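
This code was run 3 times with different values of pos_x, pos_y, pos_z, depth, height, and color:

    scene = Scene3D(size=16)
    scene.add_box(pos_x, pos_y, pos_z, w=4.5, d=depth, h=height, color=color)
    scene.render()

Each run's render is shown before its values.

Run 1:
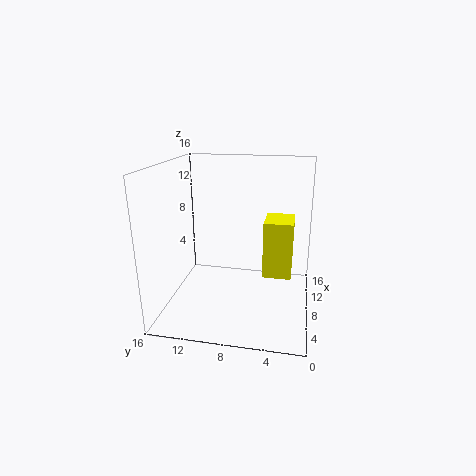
pos_x = 10.5; pos_y = 2; pos_z = 2; depth = 3.5; height = 7; color = 'yellow'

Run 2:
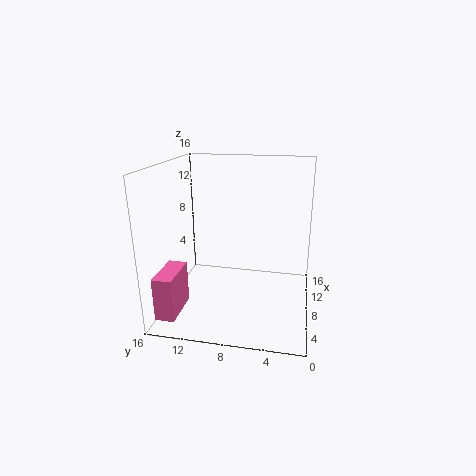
pos_x = 0.5; pos_y = 13; pos_z = 1.5; depth = 2; height = 4.5; color = 'hotpink'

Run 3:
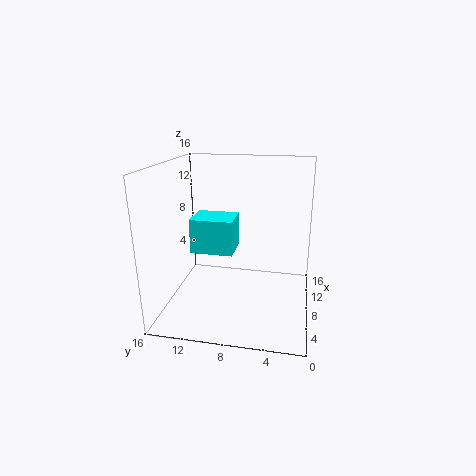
pos_x = 11.5; pos_y = 9.5; pos_z = 4; depth = 5.5; height = 4.5; color = 'cyan'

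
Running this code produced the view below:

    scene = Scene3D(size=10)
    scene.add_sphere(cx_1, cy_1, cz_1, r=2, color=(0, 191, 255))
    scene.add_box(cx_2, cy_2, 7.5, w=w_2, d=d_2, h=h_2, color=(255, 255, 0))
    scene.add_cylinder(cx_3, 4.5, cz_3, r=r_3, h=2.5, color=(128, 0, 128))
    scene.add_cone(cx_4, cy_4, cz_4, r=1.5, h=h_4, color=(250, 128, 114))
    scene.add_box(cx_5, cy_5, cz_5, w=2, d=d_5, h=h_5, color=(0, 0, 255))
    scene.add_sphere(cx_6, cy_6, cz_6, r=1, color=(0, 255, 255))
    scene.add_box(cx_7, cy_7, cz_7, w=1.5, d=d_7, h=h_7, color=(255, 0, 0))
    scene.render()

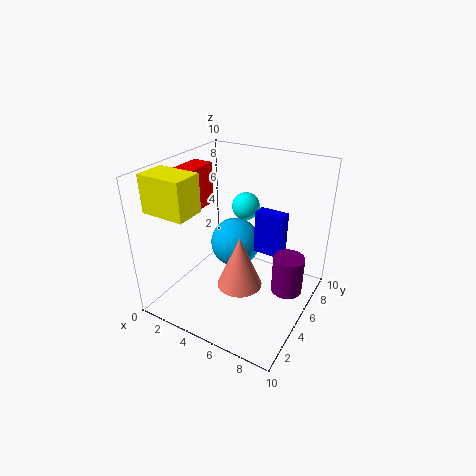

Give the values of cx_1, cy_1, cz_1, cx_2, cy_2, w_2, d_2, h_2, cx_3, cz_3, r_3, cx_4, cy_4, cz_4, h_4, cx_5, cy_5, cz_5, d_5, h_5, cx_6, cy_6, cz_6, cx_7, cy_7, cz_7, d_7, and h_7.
cx_1 = 3
cy_1 = 8
cz_1 = 2.5
cx_2 = 0.5
cy_2 = 1
w_2 = 3
d_2 = 2
h_2 = 2.5
cx_3 = 9
cz_3 = 2.5
r_3 = 1
cx_4 = 6
cy_4 = 3.5
cz_4 = 2.5
h_4 = 3.5
cx_5 = 6
cy_5 = 5.5
cz_5 = 4
d_5 = 1
h_5 = 3
cx_6 = 4.5
cy_6 = 7
cz_6 = 6.5
cx_7 = 0.5
cy_7 = 3.5
cz_7 = 6.5
d_7 = 3
h_7 = 3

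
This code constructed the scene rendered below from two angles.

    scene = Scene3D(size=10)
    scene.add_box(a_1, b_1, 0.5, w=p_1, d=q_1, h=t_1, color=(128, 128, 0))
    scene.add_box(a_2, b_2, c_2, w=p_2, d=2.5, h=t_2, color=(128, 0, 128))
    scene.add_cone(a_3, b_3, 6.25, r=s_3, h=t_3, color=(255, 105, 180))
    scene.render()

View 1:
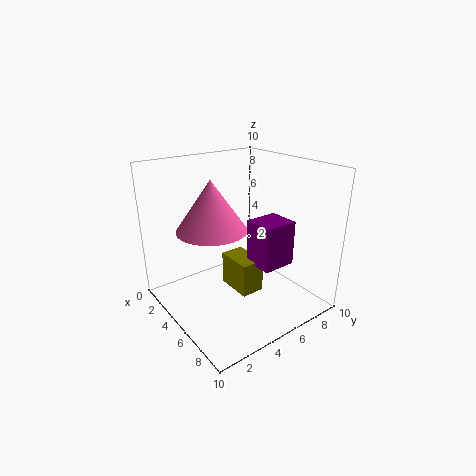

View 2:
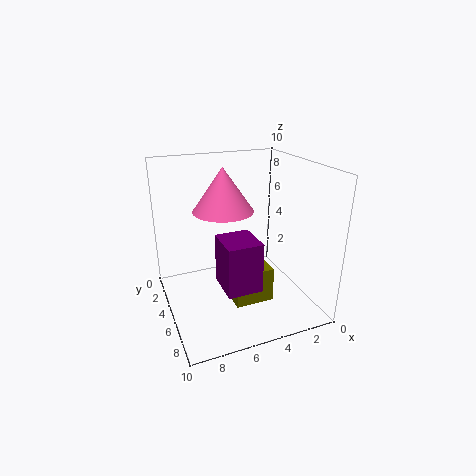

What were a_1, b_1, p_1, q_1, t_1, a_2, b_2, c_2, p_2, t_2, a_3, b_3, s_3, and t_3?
a_1 = 3; b_1 = 5; p_1 = 2.75; q_1 = 1.75; t_1 = 2.5; a_2 = 4.75; b_2 = 6; c_2 = 2.75; p_2 = 2.25; t_2 = 3.25; a_3 = 5.25; b_3 = 2.75; s_3 = 2.25; t_3 = 3.25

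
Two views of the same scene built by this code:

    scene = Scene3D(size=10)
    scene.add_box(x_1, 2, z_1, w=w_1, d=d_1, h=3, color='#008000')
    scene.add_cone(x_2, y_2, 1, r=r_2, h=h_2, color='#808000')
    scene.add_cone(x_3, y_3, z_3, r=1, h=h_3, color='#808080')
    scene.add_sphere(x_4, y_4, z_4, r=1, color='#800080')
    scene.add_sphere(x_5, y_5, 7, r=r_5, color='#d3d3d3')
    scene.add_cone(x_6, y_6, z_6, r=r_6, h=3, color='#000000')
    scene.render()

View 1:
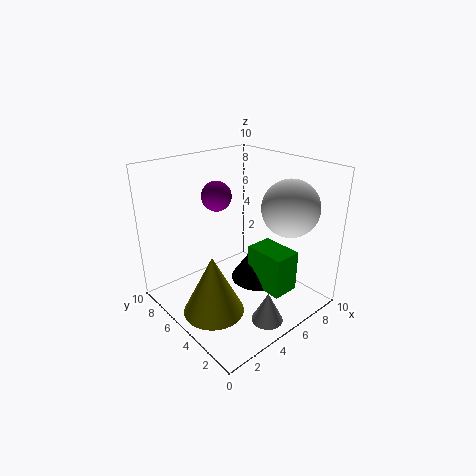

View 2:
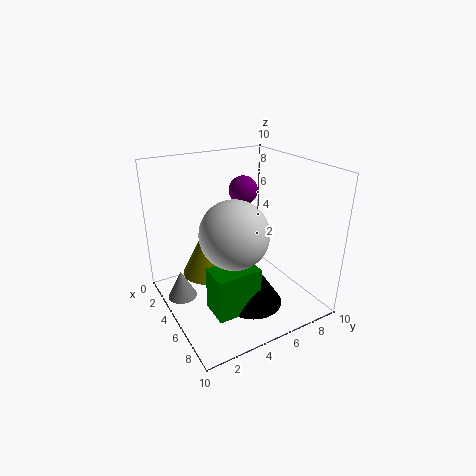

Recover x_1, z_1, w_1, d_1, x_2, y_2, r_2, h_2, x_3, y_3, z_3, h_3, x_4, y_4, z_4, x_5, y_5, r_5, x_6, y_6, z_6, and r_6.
x_1 = 6
z_1 = 1
w_1 = 2
d_1 = 3
x_2 = 2
y_2 = 4
r_2 = 2
h_2 = 4
x_3 = 4
y_3 = 1
z_3 = 1
h_3 = 2
x_4 = 4
y_4 = 6
z_4 = 8
x_5 = 8
y_5 = 3
r_5 = 2
x_6 = 7
y_6 = 5
z_6 = 1
r_6 = 2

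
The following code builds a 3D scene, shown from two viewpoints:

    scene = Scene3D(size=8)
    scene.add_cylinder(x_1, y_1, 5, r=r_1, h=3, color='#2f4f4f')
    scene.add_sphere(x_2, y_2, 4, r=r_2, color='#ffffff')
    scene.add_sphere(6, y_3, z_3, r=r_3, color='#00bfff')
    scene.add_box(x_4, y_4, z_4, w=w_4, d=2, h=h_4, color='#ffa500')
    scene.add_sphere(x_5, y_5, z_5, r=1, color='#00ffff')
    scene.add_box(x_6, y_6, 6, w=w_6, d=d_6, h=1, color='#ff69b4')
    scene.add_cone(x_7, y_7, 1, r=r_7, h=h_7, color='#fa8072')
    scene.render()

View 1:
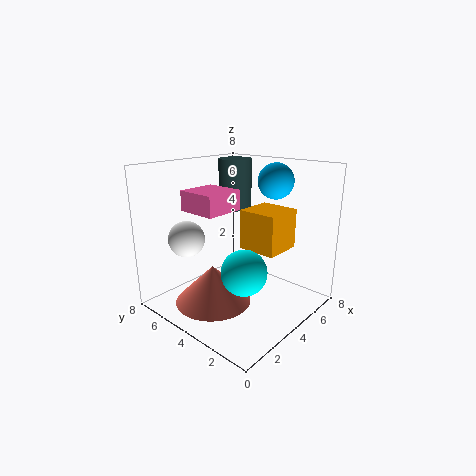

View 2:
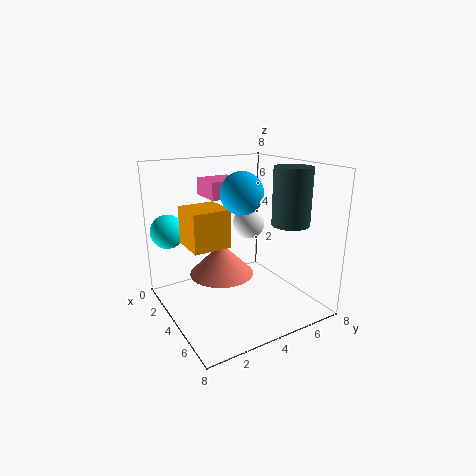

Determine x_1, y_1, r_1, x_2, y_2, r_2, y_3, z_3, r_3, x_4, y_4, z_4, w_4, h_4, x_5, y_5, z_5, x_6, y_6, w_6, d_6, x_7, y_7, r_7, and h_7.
x_1 = 6; y_1 = 6; r_1 = 1; x_2 = 2; y_2 = 6; r_2 = 1; y_3 = 3; z_3 = 7; r_3 = 1; x_4 = 3; y_4 = 1; z_4 = 4; w_4 = 2; h_4 = 2; x_5 = 1; y_5 = 1; z_5 = 4; x_6 = 1; y_6 = 3; w_6 = 2; d_6 = 2; x_7 = 2; y_7 = 4; r_7 = 2; h_7 = 2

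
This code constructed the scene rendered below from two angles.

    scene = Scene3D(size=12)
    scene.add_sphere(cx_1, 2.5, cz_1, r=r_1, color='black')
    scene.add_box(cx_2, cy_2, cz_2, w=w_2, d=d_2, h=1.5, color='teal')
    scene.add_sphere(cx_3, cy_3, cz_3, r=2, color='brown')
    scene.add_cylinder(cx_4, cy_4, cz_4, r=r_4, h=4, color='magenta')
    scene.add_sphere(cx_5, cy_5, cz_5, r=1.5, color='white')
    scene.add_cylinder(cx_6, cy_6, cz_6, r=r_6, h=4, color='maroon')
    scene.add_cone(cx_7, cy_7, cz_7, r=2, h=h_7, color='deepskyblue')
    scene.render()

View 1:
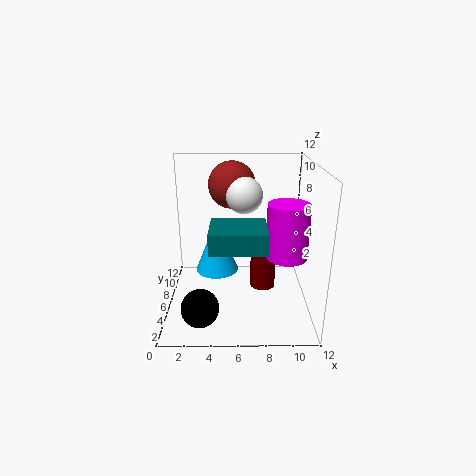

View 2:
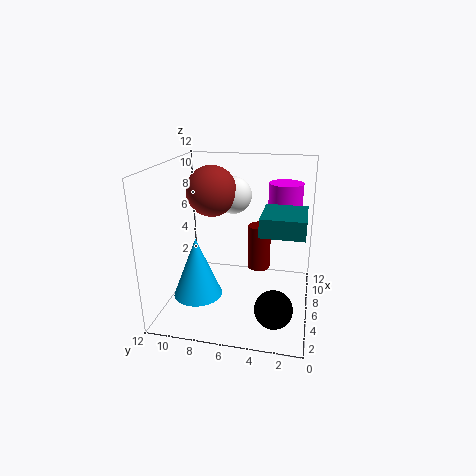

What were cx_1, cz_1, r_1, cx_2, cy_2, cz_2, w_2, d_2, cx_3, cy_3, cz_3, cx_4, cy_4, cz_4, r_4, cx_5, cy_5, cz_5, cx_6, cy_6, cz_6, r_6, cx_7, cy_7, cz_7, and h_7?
cx_1 = 3, cz_1 = 1.5, r_1 = 1.5, cx_2 = 4, cy_2 = 0.5, cz_2 = 7, w_2 = 4, d_2 = 3.5, cx_3 = 5.5, cy_3 = 8, cz_3 = 10, cx_4 = 9.5, cy_4 = 2.5, cz_4 = 6, r_4 = 1.5, cx_5 = 6.5, cy_5 = 6.5, cz_5 = 9.5, cx_6 = 8, cy_6 = 4.5, cz_6 = 2.5, r_6 = 1, cx_7 = 4, cy_7 = 9, cz_7 = 1.5, h_7 = 5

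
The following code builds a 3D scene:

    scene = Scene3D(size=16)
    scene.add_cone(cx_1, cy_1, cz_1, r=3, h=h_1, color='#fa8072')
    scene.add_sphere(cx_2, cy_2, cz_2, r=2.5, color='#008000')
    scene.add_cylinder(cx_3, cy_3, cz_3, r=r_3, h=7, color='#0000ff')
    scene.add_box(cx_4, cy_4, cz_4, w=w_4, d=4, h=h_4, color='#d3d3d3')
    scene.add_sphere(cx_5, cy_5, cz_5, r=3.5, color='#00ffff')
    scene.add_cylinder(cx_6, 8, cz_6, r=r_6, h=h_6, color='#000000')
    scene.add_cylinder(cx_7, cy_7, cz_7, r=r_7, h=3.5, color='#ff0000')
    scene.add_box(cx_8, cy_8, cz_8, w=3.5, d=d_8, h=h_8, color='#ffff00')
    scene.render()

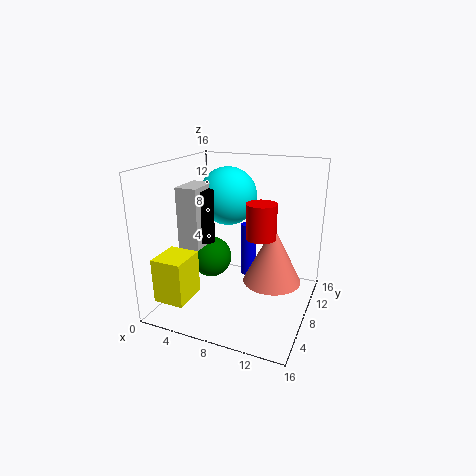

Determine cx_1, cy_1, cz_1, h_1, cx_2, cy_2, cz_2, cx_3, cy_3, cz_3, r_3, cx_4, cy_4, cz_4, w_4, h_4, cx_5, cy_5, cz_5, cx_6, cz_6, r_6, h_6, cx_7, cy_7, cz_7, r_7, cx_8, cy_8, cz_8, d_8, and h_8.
cx_1 = 12.5
cy_1 = 6.5
cz_1 = 4.5
h_1 = 6
cx_2 = 3.5
cy_2 = 10
cz_2 = 4
cx_3 = 7
cy_3 = 14
cz_3 = 0.5
r_3 = 1
cx_4 = 1.5
cy_4 = 6
cz_4 = 6.5
w_4 = 2.5
h_4 = 7
cx_5 = 5
cy_5 = 12
cz_5 = 11.5
cx_6 = 4
cz_6 = 7
r_6 = 1
h_6 = 6
cx_7 = 11.5
cy_7 = 5.5
cz_7 = 9.5
r_7 = 1.5
cx_8 = 0.5
cy_8 = 2
cz_8 = 1.5
d_8 = 4
h_8 = 5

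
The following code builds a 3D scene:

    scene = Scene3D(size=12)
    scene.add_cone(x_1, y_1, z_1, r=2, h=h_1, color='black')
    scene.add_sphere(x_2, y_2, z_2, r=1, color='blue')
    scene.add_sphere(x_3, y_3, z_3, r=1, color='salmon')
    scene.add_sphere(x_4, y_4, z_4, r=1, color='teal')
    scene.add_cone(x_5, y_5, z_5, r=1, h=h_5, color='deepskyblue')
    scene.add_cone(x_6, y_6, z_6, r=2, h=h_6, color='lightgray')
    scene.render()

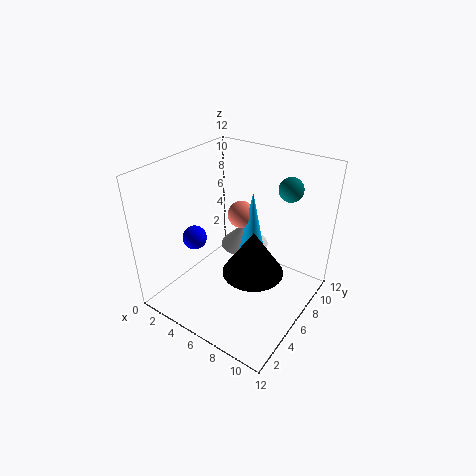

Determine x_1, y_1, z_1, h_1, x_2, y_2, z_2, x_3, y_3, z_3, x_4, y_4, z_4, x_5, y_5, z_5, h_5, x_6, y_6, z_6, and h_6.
x_1 = 10
y_1 = 2
z_1 = 7
h_1 = 3
x_2 = 3
y_2 = 4
z_2 = 6
x_3 = 7
y_3 = 5
z_3 = 9
x_4 = 9
y_4 = 9
z_4 = 10
x_5 = 8
y_5 = 5
z_5 = 6
h_5 = 5
x_6 = 6
y_6 = 7
z_6 = 5
h_6 = 2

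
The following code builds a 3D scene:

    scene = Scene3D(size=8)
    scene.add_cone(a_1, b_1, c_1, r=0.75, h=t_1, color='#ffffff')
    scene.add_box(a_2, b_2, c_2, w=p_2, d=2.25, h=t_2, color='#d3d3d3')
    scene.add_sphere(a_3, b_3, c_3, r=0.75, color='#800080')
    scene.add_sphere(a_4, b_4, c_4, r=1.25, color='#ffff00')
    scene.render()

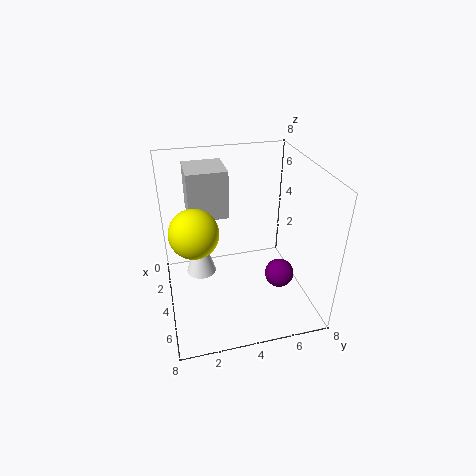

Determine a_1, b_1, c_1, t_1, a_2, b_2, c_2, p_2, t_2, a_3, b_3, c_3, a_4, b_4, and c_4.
a_1 = 5; b_1 = 1.75; c_1 = 3; t_1 = 2.5; a_2 = 0.75; b_2 = 1.5; c_2 = 4.75; p_2 = 2.25; t_2 = 2.75; a_3 = 6; b_3 = 5.75; c_3 = 2.75; a_4 = 5; b_4 = 1.5; c_4 = 5.25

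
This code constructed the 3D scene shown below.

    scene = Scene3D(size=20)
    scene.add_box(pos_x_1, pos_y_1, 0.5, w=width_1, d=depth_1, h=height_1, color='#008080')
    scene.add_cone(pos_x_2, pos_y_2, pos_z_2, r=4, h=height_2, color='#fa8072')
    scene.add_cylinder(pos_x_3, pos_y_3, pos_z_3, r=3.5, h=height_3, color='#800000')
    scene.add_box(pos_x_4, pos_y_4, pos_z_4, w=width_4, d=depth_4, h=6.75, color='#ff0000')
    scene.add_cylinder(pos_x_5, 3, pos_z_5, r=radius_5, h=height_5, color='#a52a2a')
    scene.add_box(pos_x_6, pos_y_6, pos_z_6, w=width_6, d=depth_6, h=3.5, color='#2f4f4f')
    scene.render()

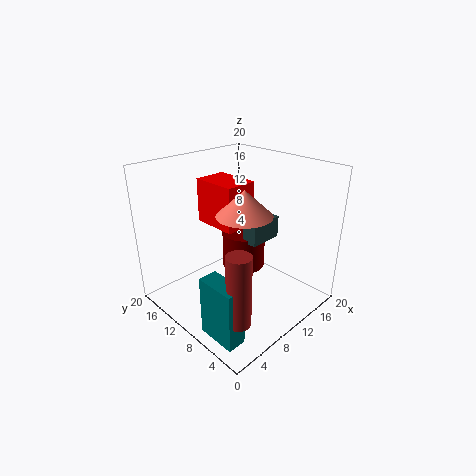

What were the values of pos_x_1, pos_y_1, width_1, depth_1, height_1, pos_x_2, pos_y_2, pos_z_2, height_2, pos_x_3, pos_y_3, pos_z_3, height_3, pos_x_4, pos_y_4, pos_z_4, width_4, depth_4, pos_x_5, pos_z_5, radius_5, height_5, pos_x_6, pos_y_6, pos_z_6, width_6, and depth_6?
pos_x_1 = 1.25; pos_y_1 = 2.5; width_1 = 2.5; depth_1 = 5.25; height_1 = 8; pos_x_2 = 11.5; pos_y_2 = 10.25; pos_z_2 = 12.75; height_2 = 3.75; pos_x_3 = 16; pos_y_3 = 14.75; pos_z_3 = 1.25; height_3 = 6; pos_x_4 = 10.25; pos_y_4 = 12; pos_z_4 = 9.75; width_4 = 5; depth_4 = 7; pos_x_5 = 3.25; pos_z_5 = 3.5; radius_5 = 1.5; height_5 = 9.25; pos_x_6 = 14; pos_y_6 = 10.5; pos_z_6 = 6.75; width_6 = 5.5; depth_6 = 2.5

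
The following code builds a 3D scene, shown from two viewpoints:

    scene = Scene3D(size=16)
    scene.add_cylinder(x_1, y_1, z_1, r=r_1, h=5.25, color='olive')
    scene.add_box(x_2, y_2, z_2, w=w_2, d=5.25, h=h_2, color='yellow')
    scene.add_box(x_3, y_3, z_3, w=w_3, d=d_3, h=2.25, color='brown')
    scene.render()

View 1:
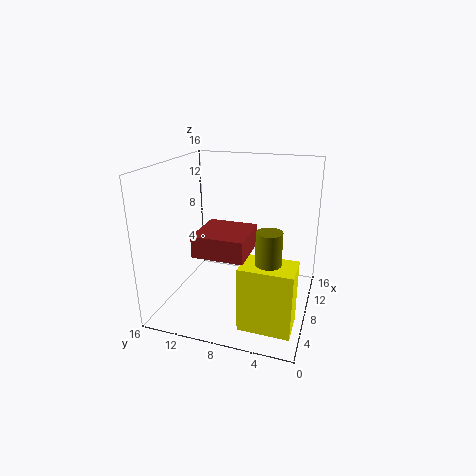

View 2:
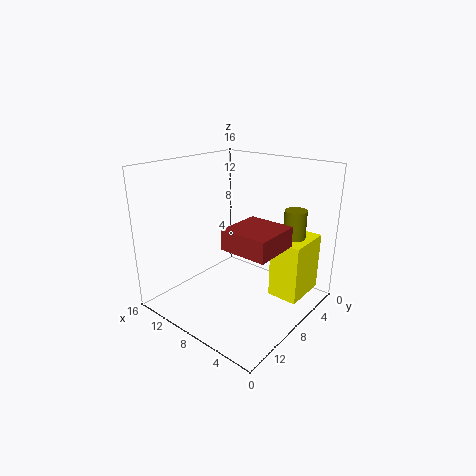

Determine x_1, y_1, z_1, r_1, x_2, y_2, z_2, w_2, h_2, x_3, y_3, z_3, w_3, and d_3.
x_1 = 3.5, y_1 = 3.5, z_1 = 5.75, r_1 = 1.25, x_2 = 1.5, y_2 = 0.75, z_2 = 1, w_2 = 3.5, h_2 = 6.75, x_3 = 2.5, y_3 = 5.75, z_3 = 7.75, w_3 = 5.25, d_3 = 5.25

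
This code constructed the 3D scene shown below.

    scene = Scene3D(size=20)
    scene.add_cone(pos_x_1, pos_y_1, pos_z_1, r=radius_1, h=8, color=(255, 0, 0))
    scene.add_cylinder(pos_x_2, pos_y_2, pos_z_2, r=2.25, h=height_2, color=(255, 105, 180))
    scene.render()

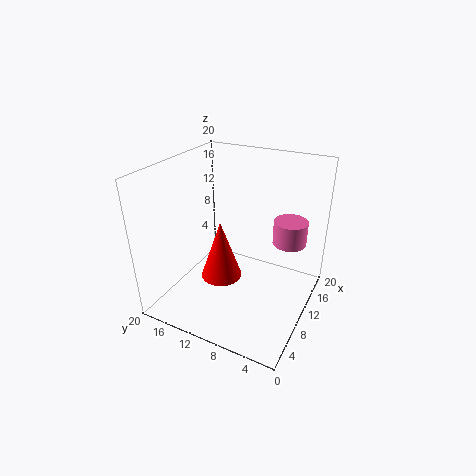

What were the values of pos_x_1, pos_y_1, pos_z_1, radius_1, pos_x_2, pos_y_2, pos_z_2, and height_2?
pos_x_1 = 7, pos_y_1 = 11, pos_z_1 = 5.5, radius_1 = 2.75, pos_x_2 = 12, pos_y_2 = 3.25, pos_z_2 = 10, height_2 = 3.25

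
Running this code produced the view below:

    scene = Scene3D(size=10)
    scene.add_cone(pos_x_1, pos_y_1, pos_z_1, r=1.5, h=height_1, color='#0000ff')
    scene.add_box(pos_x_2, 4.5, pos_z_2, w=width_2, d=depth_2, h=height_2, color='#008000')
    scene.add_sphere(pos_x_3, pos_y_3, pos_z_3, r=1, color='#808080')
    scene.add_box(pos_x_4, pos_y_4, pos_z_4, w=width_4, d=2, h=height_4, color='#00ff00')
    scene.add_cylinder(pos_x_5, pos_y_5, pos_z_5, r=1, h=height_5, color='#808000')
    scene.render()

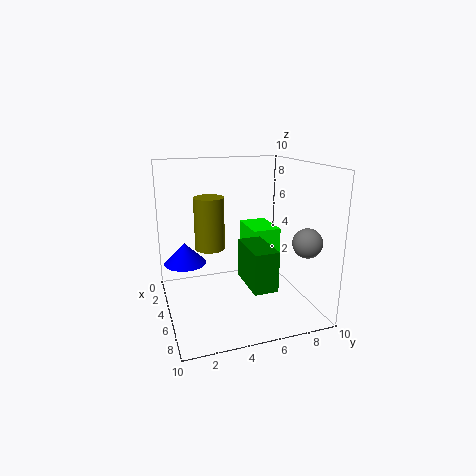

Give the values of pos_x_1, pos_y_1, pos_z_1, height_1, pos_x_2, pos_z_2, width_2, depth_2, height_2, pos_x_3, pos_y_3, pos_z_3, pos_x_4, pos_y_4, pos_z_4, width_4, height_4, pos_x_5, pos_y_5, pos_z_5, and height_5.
pos_x_1 = 3.5
pos_y_1 = 1.5
pos_z_1 = 3
height_1 = 1.5
pos_x_2 = 6.5
pos_z_2 = 3
width_2 = 3
depth_2 = 1.5
height_2 = 2.5
pos_x_3 = 7.5
pos_y_3 = 9
pos_z_3 = 5
pos_x_4 = 2.5
pos_y_4 = 6
pos_z_4 = 3
width_4 = 3
height_4 = 2.5
pos_x_5 = 5
pos_y_5 = 3
pos_z_5 = 4.5
height_5 = 3.5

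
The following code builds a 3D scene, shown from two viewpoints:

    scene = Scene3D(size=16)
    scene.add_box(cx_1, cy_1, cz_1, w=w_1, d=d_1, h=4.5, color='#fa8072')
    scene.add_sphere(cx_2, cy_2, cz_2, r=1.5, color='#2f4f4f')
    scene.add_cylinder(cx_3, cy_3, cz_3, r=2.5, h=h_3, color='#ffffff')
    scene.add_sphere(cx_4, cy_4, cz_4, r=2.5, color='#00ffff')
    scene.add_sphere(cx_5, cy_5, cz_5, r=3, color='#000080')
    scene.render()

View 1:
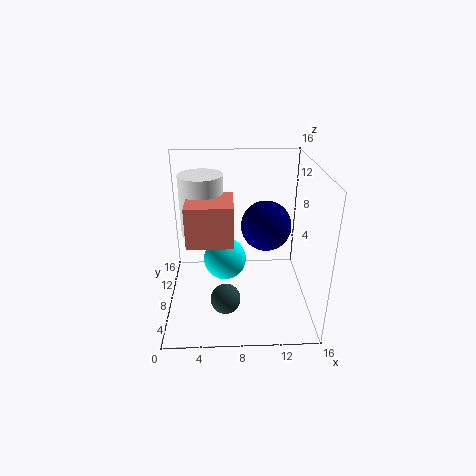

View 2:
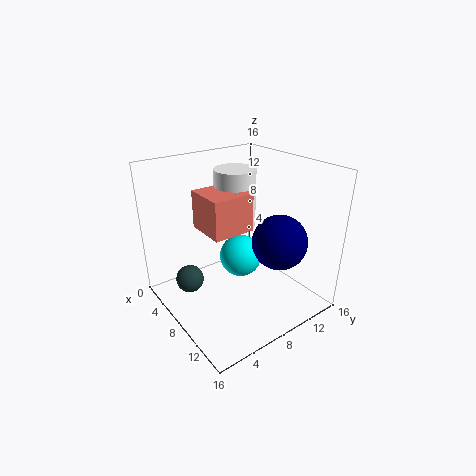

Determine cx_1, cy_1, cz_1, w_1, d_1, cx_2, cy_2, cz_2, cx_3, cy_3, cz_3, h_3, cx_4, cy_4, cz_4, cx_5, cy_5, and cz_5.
cx_1 = 2.5
cy_1 = 5.5
cz_1 = 8
w_1 = 5
d_1 = 5
cx_2 = 6.5
cy_2 = 2.5
cz_2 = 4
cx_3 = 4
cy_3 = 10.5
cz_3 = 7.5
h_3 = 7
cx_4 = 6.5
cy_4 = 9.5
cz_4 = 4.5
cx_5 = 11.5
cy_5 = 11
cz_5 = 8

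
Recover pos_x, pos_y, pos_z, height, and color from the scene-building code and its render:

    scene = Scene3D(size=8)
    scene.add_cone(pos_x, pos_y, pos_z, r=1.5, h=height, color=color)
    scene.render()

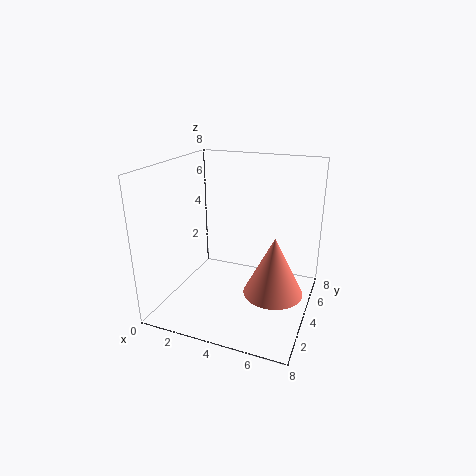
pos_x = 6.5
pos_y = 2.5
pos_z = 2
height = 3
color = 'salmon'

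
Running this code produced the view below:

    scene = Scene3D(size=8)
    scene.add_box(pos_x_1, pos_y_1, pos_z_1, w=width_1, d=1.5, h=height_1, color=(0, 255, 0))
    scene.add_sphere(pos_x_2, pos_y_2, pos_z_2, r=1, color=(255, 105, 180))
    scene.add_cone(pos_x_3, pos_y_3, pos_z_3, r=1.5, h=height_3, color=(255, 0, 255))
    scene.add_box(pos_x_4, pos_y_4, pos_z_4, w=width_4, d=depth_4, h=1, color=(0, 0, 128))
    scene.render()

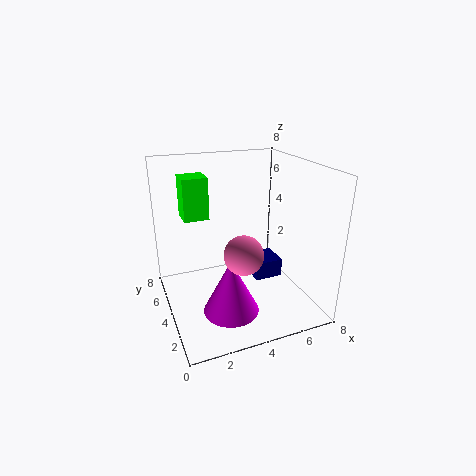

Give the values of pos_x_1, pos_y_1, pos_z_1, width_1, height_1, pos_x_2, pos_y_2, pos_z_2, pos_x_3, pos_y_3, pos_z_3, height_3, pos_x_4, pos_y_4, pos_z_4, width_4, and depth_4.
pos_x_1 = 1.5, pos_y_1 = 6, pos_z_1 = 4.5, width_1 = 1.5, height_1 = 2.5, pos_x_2 = 3.5, pos_y_2 = 2, pos_z_2 = 4, pos_x_3 = 3, pos_y_3 = 2.5, pos_z_3 = 0.5, height_3 = 3, pos_x_4 = 4.5, pos_y_4 = 2.5, pos_z_4 = 2, width_4 = 1.5, depth_4 = 1.5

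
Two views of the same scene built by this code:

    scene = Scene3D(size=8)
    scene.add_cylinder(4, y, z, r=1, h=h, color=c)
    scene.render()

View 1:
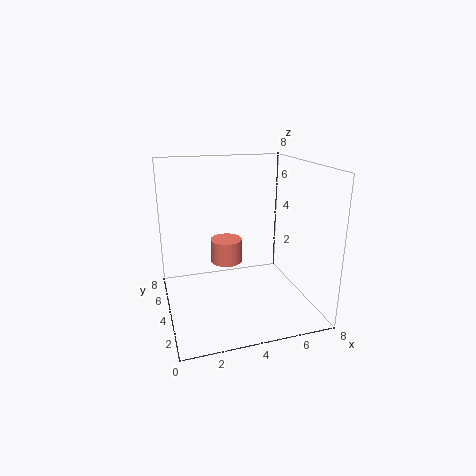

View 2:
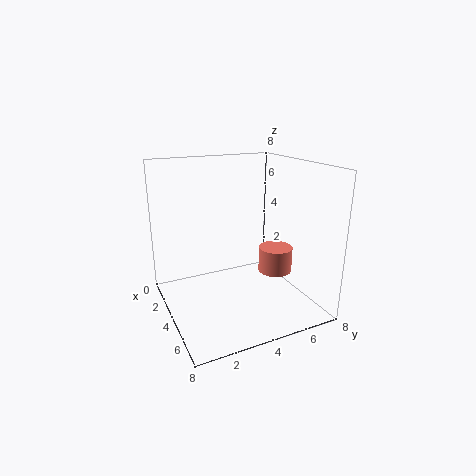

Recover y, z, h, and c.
y = 6.5, z = 1.5, h = 1.5, c = 'salmon'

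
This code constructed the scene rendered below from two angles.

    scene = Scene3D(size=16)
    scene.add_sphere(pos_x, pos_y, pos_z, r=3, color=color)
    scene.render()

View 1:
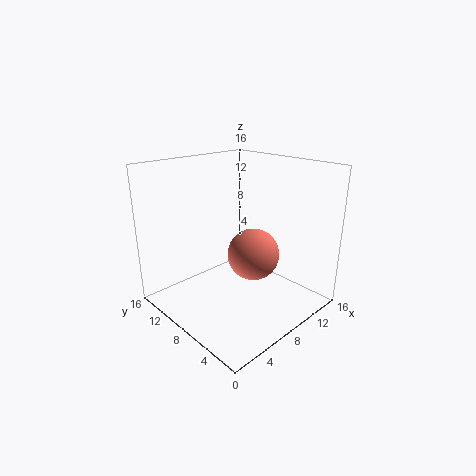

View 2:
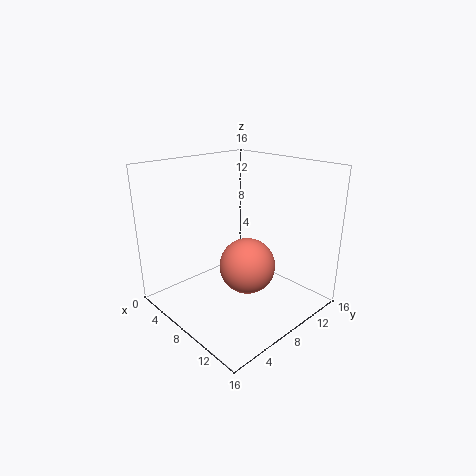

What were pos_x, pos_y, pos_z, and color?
pos_x = 10; pos_y = 7.5; pos_z = 5.5; color = 'salmon'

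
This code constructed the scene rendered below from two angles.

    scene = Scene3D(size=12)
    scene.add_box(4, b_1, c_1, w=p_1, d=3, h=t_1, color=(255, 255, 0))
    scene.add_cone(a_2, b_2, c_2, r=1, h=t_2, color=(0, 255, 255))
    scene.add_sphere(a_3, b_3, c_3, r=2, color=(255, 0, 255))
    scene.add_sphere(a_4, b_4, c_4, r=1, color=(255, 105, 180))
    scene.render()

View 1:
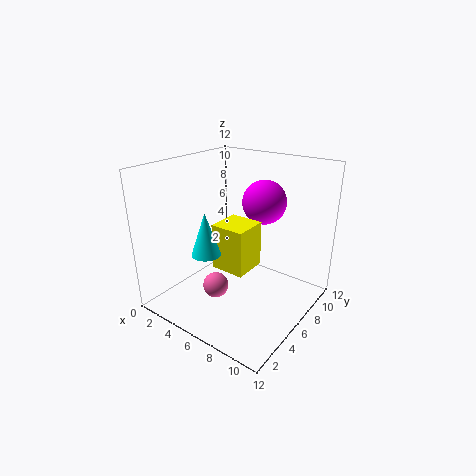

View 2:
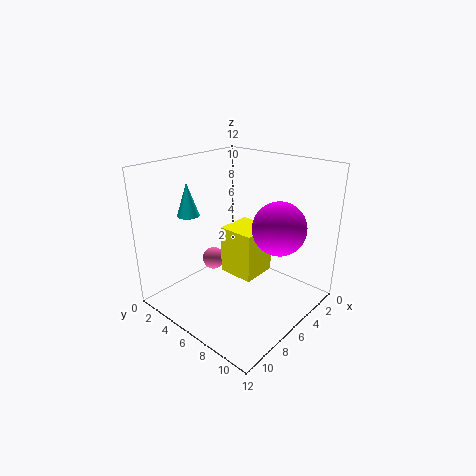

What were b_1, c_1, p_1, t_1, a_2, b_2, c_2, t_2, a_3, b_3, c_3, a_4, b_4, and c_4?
b_1 = 5; c_1 = 3; p_1 = 3; t_1 = 4; a_2 = 7; b_2 = 1; c_2 = 7; t_2 = 3; a_3 = 6; b_3 = 10; c_3 = 8; a_4 = 6; b_4 = 3; c_4 = 3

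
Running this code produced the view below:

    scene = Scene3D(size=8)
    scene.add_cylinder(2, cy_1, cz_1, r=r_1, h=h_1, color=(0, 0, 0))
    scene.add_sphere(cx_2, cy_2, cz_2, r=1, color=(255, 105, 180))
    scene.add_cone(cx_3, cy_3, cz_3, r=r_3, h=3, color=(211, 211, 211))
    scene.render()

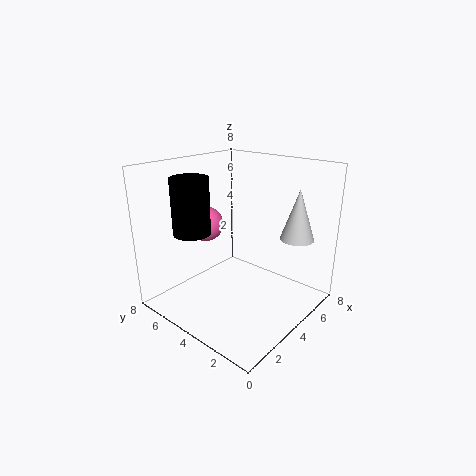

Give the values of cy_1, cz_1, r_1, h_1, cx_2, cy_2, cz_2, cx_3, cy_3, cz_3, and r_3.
cy_1 = 5.5, cz_1 = 4.5, r_1 = 1, h_1 = 3, cx_2 = 3.5, cy_2 = 6, cz_2 = 4.5, cx_3 = 7, cy_3 = 2, cz_3 = 3.5, r_3 = 1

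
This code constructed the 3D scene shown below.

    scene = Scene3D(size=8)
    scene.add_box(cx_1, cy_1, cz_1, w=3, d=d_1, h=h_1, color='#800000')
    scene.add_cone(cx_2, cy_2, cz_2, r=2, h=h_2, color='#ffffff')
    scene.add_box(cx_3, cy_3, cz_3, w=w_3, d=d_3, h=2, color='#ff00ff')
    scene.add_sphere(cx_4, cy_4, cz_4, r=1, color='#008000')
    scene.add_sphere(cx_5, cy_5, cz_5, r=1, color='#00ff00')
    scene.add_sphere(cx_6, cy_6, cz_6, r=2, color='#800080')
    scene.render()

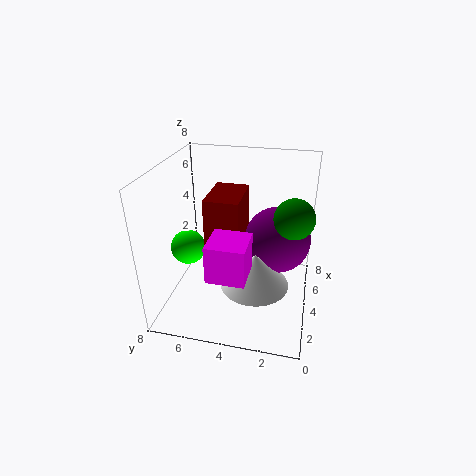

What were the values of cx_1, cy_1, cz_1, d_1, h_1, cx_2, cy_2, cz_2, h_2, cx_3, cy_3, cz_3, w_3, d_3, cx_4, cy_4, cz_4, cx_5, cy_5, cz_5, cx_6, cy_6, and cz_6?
cx_1 = 4; cy_1 = 4; cz_1 = 2; d_1 = 2; h_1 = 4; cx_2 = 4; cy_2 = 3; cz_2 = 1; h_2 = 2; cx_3 = 1; cy_3 = 3; cz_3 = 3; w_3 = 2; d_3 = 2; cx_4 = 3; cy_4 = 1; cz_4 = 6; cx_5 = 4; cy_5 = 7; cz_5 = 3; cx_6 = 6; cy_6 = 2; cz_6 = 3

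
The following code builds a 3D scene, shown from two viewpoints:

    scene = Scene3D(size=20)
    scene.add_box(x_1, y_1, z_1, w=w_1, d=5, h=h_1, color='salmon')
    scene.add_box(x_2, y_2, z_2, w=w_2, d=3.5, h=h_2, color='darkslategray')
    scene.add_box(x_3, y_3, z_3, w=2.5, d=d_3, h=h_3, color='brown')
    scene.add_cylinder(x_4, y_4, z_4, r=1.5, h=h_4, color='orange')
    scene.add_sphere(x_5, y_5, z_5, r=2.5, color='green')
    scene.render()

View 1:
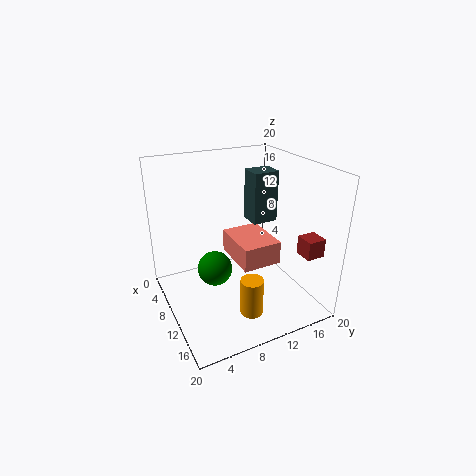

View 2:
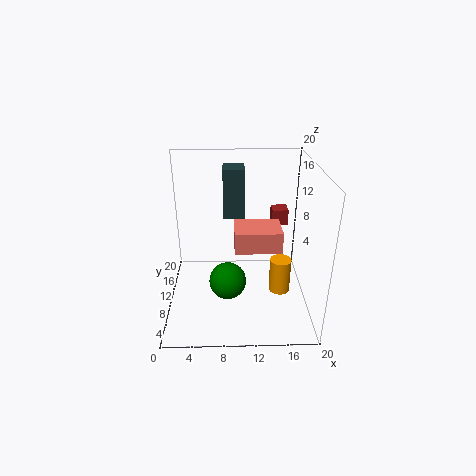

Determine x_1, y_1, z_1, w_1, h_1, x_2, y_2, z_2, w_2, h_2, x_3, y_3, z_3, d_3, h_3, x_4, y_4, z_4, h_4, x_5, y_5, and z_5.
x_1 = 9.5; y_1 = 8; z_1 = 8.5; w_1 = 6.5; h_1 = 3; x_2 = 8; y_2 = 12; z_2 = 12; w_2 = 3; h_2 = 7; x_3 = 15.5; y_3 = 16; z_3 = 9; d_3 = 2.5; h_3 = 2.5; x_4 = 16; y_4 = 9; z_4 = 2; h_4 = 5; x_5 = 8.5; y_5 = 7; z_5 = 5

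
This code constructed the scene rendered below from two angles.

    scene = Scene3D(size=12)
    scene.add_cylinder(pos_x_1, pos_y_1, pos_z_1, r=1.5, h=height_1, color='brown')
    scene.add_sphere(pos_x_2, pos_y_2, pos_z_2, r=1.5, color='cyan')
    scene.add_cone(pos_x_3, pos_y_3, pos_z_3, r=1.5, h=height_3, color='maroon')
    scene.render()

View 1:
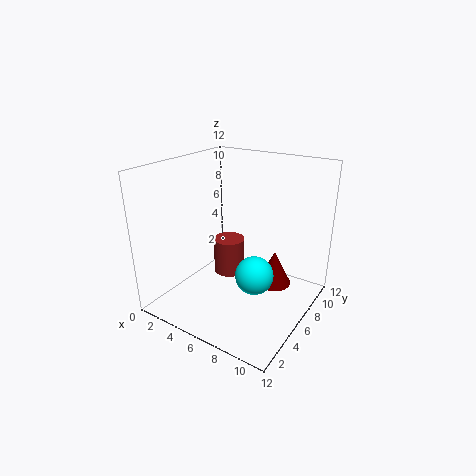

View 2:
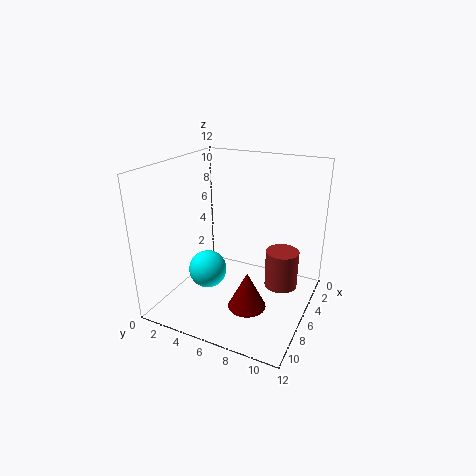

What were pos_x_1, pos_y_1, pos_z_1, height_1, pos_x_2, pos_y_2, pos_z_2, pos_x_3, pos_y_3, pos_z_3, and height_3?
pos_x_1 = 3, pos_y_1 = 9, pos_z_1 = 0.5, height_1 = 3.5, pos_x_2 = 8.5, pos_y_2 = 4.5, pos_z_2 = 4, pos_x_3 = 8.5, pos_y_3 = 8, pos_z_3 = 1.5, height_3 = 3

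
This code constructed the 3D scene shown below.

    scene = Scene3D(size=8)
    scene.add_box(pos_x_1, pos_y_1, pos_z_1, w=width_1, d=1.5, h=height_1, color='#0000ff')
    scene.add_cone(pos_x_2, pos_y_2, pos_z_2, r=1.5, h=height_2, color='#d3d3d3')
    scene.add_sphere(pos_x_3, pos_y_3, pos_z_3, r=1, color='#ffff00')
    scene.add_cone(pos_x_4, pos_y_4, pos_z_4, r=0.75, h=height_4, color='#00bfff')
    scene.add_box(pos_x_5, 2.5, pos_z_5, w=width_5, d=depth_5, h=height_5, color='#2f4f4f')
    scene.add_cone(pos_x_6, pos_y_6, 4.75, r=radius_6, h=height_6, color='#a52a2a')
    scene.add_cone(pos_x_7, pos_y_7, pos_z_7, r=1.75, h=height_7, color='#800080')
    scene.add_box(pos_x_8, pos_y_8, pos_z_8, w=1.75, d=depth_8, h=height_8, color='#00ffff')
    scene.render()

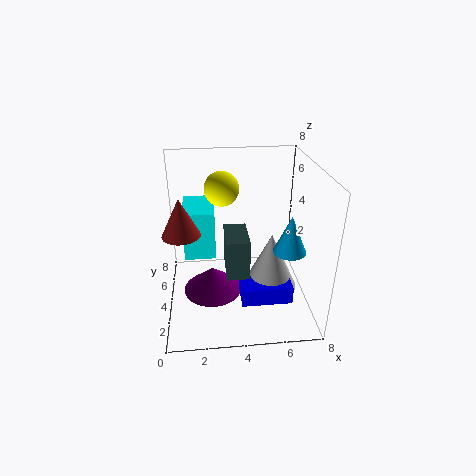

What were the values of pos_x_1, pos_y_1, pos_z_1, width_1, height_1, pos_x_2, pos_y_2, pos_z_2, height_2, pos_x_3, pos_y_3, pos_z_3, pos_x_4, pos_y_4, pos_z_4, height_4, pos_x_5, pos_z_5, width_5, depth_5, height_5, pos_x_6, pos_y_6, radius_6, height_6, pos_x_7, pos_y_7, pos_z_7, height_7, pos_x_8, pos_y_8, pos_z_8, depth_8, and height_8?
pos_x_1 = 4; pos_y_1 = 1.75; pos_z_1 = 1; width_1 = 2.75; height_1 = 1; pos_x_2 = 5.75; pos_y_2 = 3.25; pos_z_2 = 1.25; height_2 = 3.25; pos_x_3 = 3.25; pos_y_3 = 5.75; pos_z_3 = 6.25; pos_x_4 = 6; pos_y_4 = 0.75; pos_z_4 = 5; height_4 = 1.75; pos_x_5 = 3.25; pos_z_5 = 2.25; width_5 = 1.25; depth_5 = 2.25; height_5 = 2.25; pos_x_6 = 1; pos_y_6 = 3.25; radius_6 = 1; height_6 = 2; pos_x_7 = 2.5; pos_y_7 = 4.5; pos_z_7 = 0.25; height_7 = 1.5; pos_x_8 = 1; pos_y_8 = 4; pos_z_8 = 2.75; depth_8 = 2.75; height_8 = 2.75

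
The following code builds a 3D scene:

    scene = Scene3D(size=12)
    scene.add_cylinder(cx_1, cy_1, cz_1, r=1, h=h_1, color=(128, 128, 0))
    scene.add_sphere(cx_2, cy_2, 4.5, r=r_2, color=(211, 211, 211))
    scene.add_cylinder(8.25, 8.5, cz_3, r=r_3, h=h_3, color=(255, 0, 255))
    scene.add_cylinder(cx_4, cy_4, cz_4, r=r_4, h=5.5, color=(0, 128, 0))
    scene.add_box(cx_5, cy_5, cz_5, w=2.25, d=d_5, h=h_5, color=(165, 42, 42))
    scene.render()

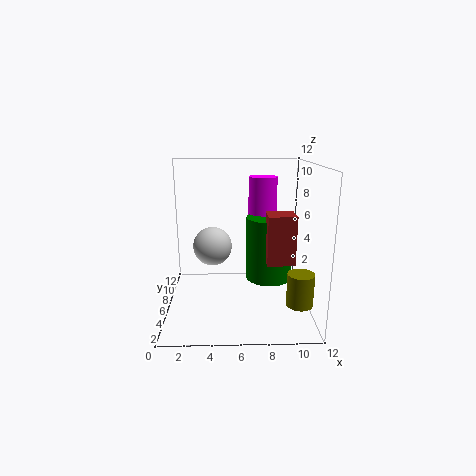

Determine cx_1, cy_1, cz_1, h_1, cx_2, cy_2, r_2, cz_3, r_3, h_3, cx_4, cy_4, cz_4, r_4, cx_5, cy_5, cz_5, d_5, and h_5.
cx_1 = 10.5, cy_1 = 2, cz_1 = 2, h_1 = 2.5, cx_2 = 3.75, cy_2 = 8.25, r_2 = 1.75, cz_3 = 5, r_3 = 1.25, h_3 = 5.75, cx_4 = 8.75, cy_4 = 7, cz_4 = 2, r_4 = 2, cx_5 = 8.25, cy_5 = 4, cz_5 = 4.25, d_5 = 2, h_5 = 4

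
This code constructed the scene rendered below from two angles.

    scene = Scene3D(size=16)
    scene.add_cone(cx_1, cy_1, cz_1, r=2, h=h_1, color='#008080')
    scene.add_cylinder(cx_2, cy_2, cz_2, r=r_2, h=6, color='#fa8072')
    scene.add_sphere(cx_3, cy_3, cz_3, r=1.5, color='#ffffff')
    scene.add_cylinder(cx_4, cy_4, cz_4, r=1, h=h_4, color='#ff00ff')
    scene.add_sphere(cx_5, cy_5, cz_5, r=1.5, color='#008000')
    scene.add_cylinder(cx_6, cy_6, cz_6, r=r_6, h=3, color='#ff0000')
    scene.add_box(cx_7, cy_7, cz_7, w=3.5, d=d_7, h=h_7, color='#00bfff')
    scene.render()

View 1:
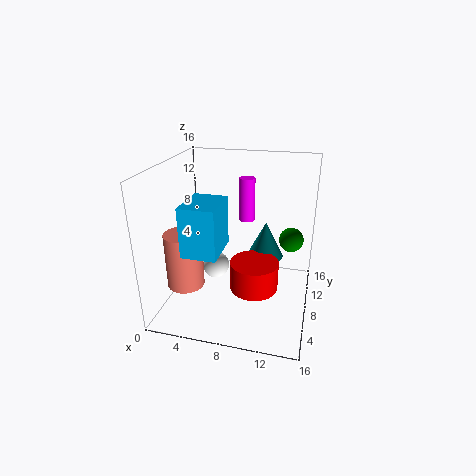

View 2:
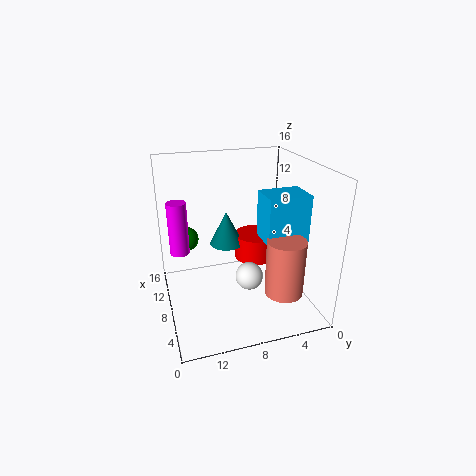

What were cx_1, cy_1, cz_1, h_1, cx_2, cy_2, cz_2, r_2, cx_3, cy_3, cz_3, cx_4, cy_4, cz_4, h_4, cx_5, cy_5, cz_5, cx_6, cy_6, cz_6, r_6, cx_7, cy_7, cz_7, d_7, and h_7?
cx_1 = 11, cy_1 = 8.5, cz_1 = 6, h_1 = 4, cx_2 = 3, cy_2 = 4.5, cz_2 = 3.5, r_2 = 2, cx_3 = 5.5, cy_3 = 7.5, cz_3 = 4.5, cx_4 = 7.5, cy_4 = 14.5, cz_4 = 7.5, h_4 = 5.5, cx_5 = 13.5, cy_5 = 13, cz_5 = 6, cx_6 = 10.5, cy_6 = 5, cz_6 = 4, r_6 = 2.5, cx_7 = 4, cy_7 = 1.5, cz_7 = 8.5, d_7 = 4.5, h_7 = 5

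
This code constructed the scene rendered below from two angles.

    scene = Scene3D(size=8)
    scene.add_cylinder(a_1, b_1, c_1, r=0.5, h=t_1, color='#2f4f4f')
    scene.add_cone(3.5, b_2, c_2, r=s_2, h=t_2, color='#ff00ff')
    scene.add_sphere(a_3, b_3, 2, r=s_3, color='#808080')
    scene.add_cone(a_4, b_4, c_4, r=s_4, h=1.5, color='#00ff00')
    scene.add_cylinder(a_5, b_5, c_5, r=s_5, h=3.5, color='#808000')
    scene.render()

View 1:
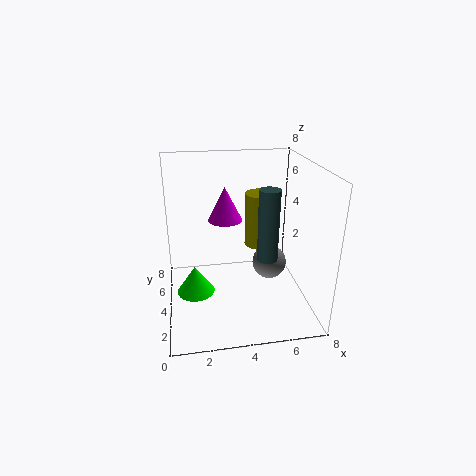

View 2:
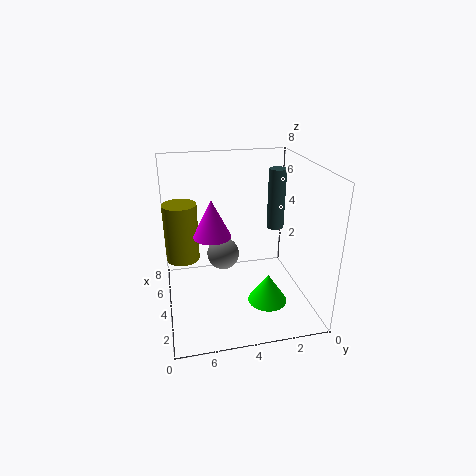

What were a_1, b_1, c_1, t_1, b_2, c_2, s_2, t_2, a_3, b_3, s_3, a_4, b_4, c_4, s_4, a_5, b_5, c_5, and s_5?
a_1 = 5
b_1 = 1.5
c_1 = 4
t_1 = 3.5
b_2 = 5.5
c_2 = 4.5
s_2 = 1
t_2 = 2
a_3 = 6
b_3 = 4.5
s_3 = 1
a_4 = 1.5
b_4 = 3
c_4 = 1.5
s_4 = 1
a_5 = 6
b_5 = 7
c_5 = 2
s_5 = 1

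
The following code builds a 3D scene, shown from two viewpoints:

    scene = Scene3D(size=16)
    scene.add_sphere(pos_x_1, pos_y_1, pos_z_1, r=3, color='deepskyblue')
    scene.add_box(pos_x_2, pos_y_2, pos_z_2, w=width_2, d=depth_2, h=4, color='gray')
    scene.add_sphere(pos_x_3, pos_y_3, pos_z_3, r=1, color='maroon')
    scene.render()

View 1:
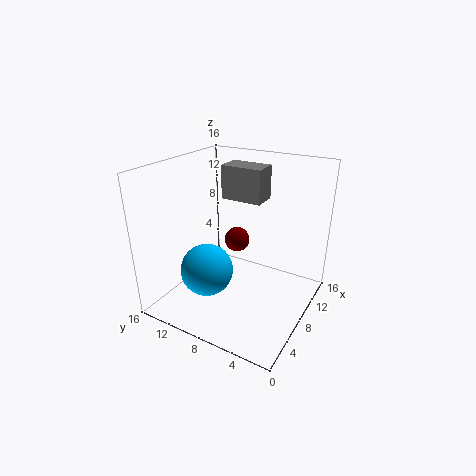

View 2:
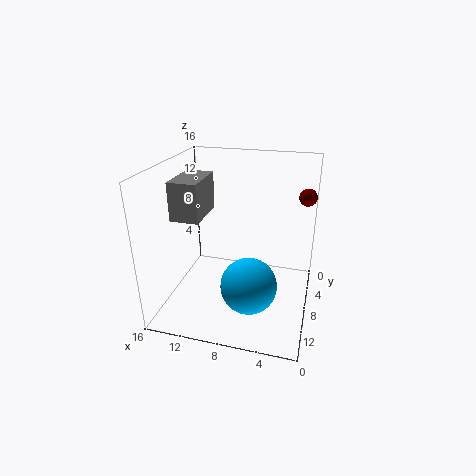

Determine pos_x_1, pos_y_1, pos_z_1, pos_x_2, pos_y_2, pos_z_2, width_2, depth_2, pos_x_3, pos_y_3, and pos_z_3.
pos_x_1 = 6, pos_y_1 = 11, pos_z_1 = 4, pos_x_2 = 11, pos_y_2 = 7, pos_z_2 = 11, width_2 = 3, depth_2 = 5, pos_x_3 = 1, pos_y_3 = 4, pos_z_3 = 12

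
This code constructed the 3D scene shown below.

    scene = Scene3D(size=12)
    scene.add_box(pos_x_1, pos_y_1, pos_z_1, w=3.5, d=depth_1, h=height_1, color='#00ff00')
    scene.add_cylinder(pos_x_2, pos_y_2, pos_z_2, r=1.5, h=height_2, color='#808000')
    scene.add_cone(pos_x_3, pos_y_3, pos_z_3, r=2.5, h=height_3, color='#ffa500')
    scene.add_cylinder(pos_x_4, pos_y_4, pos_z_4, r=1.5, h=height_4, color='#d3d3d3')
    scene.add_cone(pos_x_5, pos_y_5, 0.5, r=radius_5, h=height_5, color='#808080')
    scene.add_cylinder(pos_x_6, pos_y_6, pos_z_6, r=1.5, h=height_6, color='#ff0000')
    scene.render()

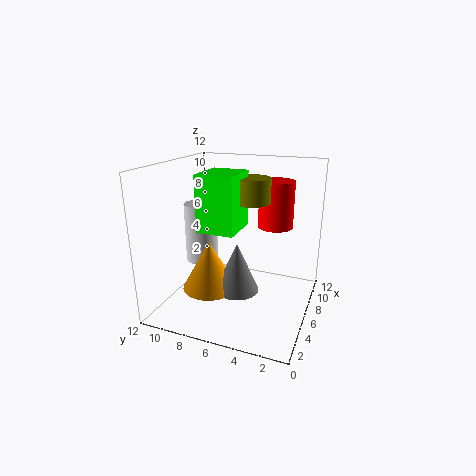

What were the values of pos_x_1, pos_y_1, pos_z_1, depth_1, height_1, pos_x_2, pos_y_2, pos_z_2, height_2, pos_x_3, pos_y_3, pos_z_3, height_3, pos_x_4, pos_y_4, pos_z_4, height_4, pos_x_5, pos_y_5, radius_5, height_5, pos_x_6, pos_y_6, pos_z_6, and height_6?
pos_x_1 = 3.5, pos_y_1 = 5.5, pos_z_1 = 7, depth_1 = 3, height_1 = 4.5, pos_x_2 = 6.5, pos_y_2 = 5, pos_z_2 = 9, height_2 = 2, pos_x_3 = 6.5, pos_y_3 = 9, pos_z_3 = 0.5, height_3 = 4.5, pos_x_4 = 8, pos_y_4 = 10.5, pos_z_4 = 2.5, height_4 = 5.5, pos_x_5 = 7, pos_y_5 = 6.5, radius_5 = 2, height_5 = 4.5, pos_x_6 = 8.5, pos_y_6 = 3.5, pos_z_6 = 6.5, height_6 = 4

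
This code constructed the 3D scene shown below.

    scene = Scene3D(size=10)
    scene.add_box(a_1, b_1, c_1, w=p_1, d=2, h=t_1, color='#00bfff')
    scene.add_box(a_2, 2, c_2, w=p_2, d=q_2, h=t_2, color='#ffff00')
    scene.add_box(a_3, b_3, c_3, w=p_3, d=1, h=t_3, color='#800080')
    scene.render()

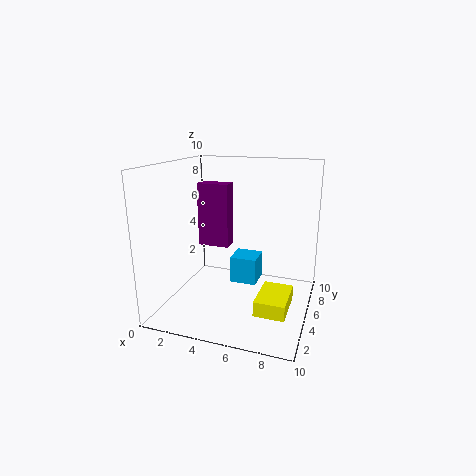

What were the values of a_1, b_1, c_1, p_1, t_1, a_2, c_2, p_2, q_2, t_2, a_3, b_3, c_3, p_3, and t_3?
a_1 = 4
b_1 = 6
c_1 = 1
p_1 = 2
t_1 = 2
a_2 = 7
c_2 = 1
p_2 = 2
q_2 = 3
t_2 = 1
a_3 = 3
b_3 = 3
c_3 = 5
p_3 = 2
t_3 = 4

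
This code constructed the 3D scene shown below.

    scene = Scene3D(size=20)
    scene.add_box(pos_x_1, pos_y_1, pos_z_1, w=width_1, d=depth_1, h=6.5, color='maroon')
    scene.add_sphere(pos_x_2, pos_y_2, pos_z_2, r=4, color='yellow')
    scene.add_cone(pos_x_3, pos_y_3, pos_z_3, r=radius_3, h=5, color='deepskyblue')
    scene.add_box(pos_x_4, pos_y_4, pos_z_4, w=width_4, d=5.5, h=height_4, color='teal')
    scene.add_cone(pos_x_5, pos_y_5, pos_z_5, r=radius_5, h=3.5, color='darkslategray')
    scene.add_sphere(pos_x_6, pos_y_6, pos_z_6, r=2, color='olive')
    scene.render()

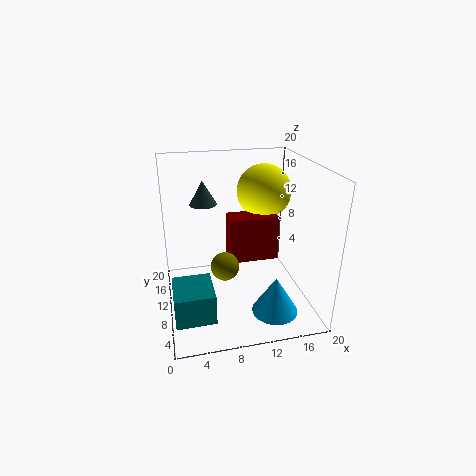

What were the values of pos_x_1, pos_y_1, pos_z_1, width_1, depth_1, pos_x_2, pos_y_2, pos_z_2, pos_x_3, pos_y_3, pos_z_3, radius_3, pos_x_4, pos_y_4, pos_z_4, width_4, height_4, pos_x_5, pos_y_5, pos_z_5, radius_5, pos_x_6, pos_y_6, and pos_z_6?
pos_x_1 = 9, pos_y_1 = 10, pos_z_1 = 6, width_1 = 7, depth_1 = 3.5, pos_x_2 = 15, pos_y_2 = 14.5, pos_z_2 = 15, pos_x_3 = 13.5, pos_y_3 = 3.5, pos_z_3 = 2, radius_3 = 3, pos_x_4 = 0.5, pos_y_4 = 2, pos_z_4 = 2.5, width_4 = 5, height_4 = 4, pos_x_5 = 6, pos_y_5 = 15, pos_z_5 = 13.5, radius_5 = 2, pos_x_6 = 8, pos_y_6 = 9.5, pos_z_6 = 6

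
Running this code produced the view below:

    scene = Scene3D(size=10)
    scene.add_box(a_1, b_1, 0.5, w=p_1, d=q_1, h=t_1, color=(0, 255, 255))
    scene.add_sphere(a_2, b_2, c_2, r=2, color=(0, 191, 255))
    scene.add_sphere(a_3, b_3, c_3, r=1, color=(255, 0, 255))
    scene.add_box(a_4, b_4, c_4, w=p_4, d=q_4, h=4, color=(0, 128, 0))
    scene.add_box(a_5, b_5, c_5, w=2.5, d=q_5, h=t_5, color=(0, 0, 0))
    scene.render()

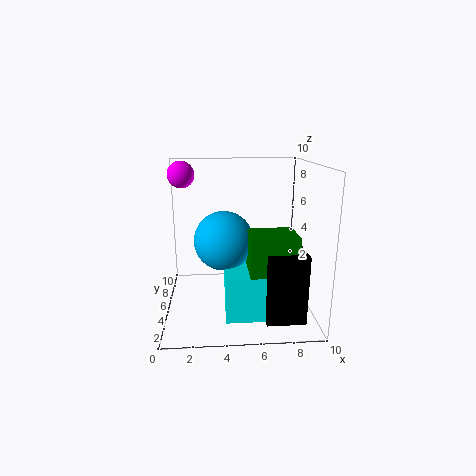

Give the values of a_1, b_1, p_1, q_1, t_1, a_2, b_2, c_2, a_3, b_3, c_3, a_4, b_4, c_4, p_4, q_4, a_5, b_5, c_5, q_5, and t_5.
a_1 = 4; b_1 = 1.5; p_1 = 3; q_1 = 3; t_1 = 3; a_2 = 4; b_2 = 4.5; c_2 = 5; a_3 = 1; b_3 = 8; c_3 = 9; a_4 = 5.5; b_4 = 1.5; c_4 = 2; p_4 = 3; q_4 = 2.5; a_5 = 6.5; b_5 = 1; c_5 = 0.5; q_5 = 3; t_5 = 4.5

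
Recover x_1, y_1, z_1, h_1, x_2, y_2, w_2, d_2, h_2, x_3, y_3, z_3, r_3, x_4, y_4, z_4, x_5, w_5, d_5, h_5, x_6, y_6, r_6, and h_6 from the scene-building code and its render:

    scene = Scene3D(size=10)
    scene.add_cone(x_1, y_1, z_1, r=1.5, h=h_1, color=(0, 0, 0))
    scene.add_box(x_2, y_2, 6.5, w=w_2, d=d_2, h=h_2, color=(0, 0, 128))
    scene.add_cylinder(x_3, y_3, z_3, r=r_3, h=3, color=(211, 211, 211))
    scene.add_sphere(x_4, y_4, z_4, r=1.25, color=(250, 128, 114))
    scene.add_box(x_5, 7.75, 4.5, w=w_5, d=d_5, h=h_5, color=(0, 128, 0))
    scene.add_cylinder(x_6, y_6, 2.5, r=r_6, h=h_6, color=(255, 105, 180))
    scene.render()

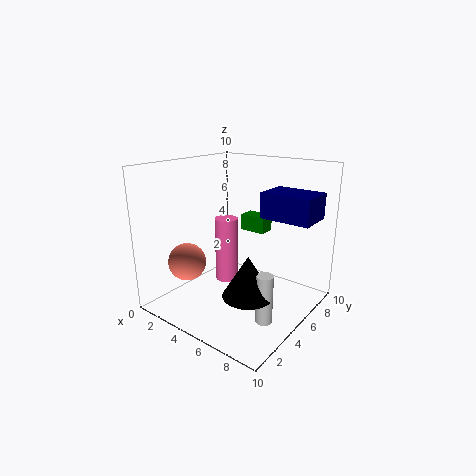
x_1 = 8; y_1 = 2; z_1 = 3; h_1 = 2.5; x_2 = 6.25; y_2 = 5.75; w_2 = 3.5; d_2 = 2.5; h_2 = 1.75; x_3 = 9; y_3 = 2.25; z_3 = 1.5; r_3 = 0.5; x_4 = 3; y_4 = 2; z_4 = 3.75; x_5 = 3.25; w_5 = 2; d_5 = 1.25; h_5 = 1.25; x_6 = 5; y_6 = 3.75; r_6 = 0.75; h_6 = 4.25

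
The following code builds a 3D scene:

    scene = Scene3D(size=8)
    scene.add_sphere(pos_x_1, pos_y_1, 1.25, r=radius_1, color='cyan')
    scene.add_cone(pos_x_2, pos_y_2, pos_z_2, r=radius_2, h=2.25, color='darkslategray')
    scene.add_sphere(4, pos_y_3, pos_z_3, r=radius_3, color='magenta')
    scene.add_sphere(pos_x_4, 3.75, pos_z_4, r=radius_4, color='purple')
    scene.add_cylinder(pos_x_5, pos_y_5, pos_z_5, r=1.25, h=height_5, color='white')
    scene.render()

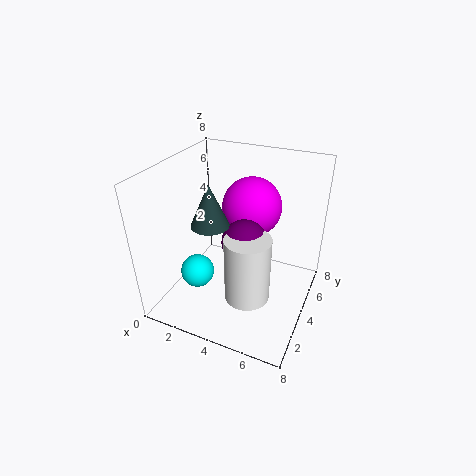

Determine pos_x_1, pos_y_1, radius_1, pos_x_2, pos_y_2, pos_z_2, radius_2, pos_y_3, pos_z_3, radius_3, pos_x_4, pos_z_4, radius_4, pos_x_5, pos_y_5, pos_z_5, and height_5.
pos_x_1 = 1.5, pos_y_1 = 3.5, radius_1 = 1, pos_x_2 = 3, pos_y_2 = 2.75, pos_z_2 = 5.25, radius_2 = 1, pos_y_3 = 6, pos_z_3 = 5, radius_3 = 1.75, pos_x_4 = 4.5, pos_z_4 = 4, radius_4 = 1.25, pos_x_5 = 5, pos_y_5 = 3, pos_z_5 = 1, height_5 = 3.75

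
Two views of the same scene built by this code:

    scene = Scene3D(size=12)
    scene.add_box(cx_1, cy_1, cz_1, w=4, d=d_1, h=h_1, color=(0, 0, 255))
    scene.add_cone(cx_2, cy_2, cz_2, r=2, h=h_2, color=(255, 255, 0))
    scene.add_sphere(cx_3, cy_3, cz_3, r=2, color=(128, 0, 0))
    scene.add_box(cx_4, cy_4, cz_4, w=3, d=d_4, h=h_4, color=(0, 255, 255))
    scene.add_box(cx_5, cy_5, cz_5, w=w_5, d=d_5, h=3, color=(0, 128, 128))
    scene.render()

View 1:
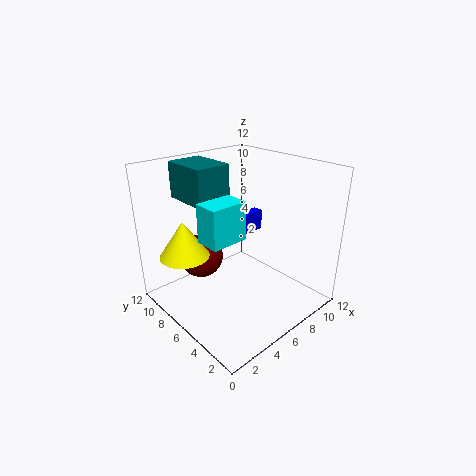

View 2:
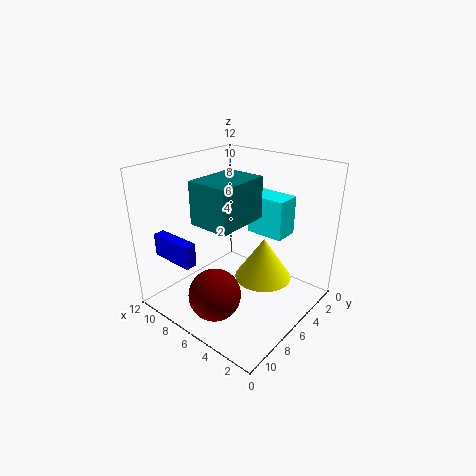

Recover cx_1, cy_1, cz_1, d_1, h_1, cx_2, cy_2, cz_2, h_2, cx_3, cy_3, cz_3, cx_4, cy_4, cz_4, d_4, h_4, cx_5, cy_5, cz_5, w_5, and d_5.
cx_1 = 8, cy_1 = 9, cz_1 = 4, d_1 = 1, h_1 = 2, cx_2 = 2, cy_2 = 8, cz_2 = 5, h_2 = 3, cx_3 = 5, cy_3 = 10, cz_3 = 3, cx_4 = 2, cy_4 = 4, cz_4 = 7, d_4 = 2, h_4 = 3, cx_5 = 3, cy_5 = 7, cz_5 = 9, w_5 = 3, d_5 = 4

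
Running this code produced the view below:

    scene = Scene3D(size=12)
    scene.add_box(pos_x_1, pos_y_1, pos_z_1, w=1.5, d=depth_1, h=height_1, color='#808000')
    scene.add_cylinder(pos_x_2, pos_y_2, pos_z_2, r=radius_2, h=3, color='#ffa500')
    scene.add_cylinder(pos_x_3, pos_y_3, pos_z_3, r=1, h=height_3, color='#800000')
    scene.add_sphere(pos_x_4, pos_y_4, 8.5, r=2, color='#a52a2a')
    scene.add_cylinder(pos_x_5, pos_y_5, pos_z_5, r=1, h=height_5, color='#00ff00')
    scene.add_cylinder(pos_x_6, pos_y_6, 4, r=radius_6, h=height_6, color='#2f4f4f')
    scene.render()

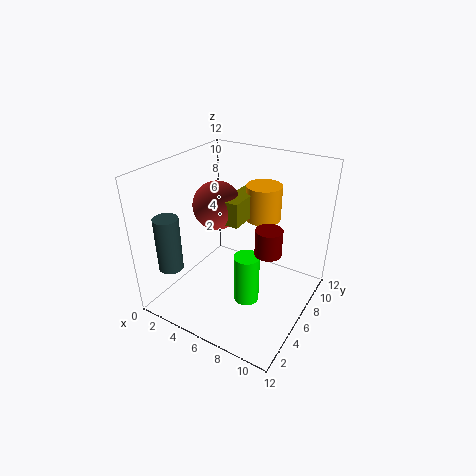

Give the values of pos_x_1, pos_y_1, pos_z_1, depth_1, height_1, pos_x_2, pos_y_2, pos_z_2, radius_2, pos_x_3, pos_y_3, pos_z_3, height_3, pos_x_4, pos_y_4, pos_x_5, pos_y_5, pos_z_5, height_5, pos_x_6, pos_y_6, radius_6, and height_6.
pos_x_1 = 5, pos_y_1 = 5, pos_z_1 = 7.5, depth_1 = 4, height_1 = 2, pos_x_2 = 7, pos_y_2 = 8.5, pos_z_2 = 7, radius_2 = 1.5, pos_x_3 = 9.5, pos_y_3 = 4.5, pos_z_3 = 6.5, height_3 = 2, pos_x_4 = 4, pos_y_4 = 6, pos_x_5 = 8, pos_y_5 = 4, pos_z_5 = 2, height_5 = 4, pos_x_6 = 2, pos_y_6 = 2, radius_6 = 1, height_6 = 4.5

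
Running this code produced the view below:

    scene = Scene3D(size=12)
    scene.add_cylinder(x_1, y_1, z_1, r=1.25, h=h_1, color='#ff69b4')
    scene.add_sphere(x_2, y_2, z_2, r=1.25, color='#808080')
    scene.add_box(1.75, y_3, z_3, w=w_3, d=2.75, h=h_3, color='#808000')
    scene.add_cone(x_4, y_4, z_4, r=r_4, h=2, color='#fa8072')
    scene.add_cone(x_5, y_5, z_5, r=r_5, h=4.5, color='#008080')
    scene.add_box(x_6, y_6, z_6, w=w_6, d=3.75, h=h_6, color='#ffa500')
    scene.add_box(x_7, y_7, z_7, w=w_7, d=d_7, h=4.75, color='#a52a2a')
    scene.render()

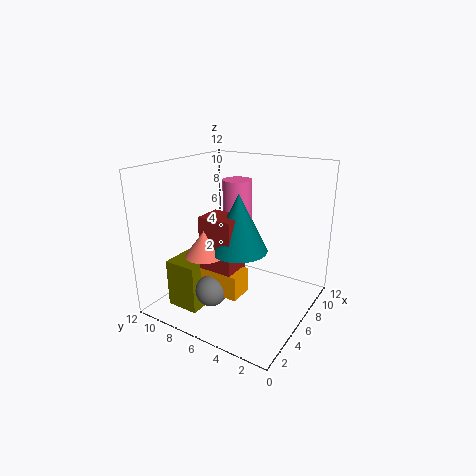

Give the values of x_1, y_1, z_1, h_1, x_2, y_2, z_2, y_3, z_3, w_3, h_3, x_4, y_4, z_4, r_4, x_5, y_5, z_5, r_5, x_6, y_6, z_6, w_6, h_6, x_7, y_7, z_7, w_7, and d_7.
x_1 = 7.5
y_1 = 7
z_1 = 5
h_1 = 5.5
x_2 = 2.75
y_2 = 6.5
z_2 = 2.5
y_3 = 7.5
z_3 = 0.5
w_3 = 3.5
h_3 = 4
x_4 = 2.75
y_4 = 7
z_4 = 5.5
r_4 = 1.5
x_5 = 4.5
y_5 = 5
z_5 = 5.75
r_5 = 2.25
x_6 = 2.75
y_6 = 4.25
z_6 = 2.25
w_6 = 2
h_6 = 2
x_7 = 2.75
y_7 = 4.75
z_7 = 3.75
w_7 = 2.25
d_7 = 2.75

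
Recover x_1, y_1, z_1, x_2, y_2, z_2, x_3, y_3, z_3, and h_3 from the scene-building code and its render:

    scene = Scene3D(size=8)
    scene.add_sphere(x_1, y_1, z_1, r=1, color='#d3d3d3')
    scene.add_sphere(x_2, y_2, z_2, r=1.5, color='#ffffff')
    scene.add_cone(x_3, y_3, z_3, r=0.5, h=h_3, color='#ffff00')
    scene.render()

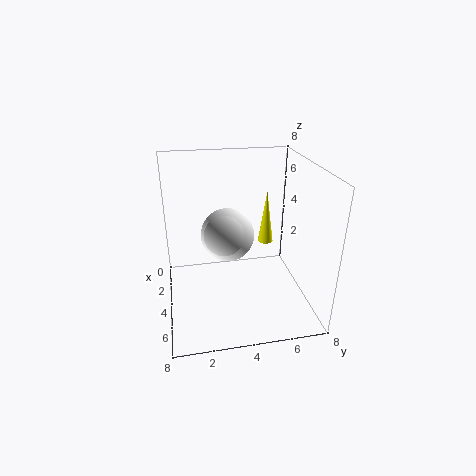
x_1 = 5.5; y_1 = 3; z_1 = 5; x_2 = 3.5; y_2 = 3.5; z_2 = 4; x_3 = 1; y_3 = 6.5; z_3 = 2; h_3 = 3.5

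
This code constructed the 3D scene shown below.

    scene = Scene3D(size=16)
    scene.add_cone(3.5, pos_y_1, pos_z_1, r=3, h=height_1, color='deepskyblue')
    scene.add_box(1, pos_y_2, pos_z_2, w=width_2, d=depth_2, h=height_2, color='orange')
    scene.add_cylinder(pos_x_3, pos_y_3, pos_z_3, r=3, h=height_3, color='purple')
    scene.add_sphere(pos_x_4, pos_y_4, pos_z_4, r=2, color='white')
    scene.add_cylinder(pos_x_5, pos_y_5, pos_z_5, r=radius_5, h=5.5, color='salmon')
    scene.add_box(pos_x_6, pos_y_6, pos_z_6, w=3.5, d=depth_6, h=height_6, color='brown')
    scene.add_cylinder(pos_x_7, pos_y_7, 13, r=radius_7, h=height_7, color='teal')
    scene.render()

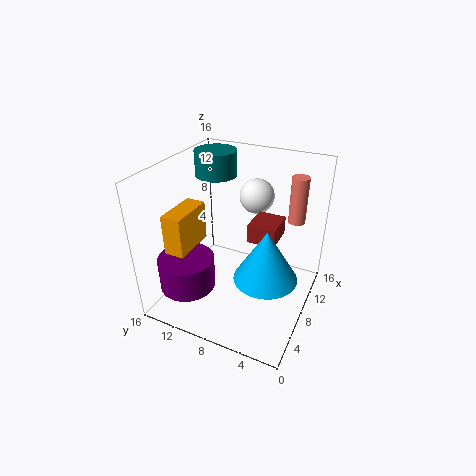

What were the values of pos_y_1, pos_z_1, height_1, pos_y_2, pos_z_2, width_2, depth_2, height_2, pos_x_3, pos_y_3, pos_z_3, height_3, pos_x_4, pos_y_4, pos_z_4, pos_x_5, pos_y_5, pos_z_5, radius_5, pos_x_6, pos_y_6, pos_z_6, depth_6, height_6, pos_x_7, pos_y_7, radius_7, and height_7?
pos_y_1 = 3; pos_z_1 = 7.5; height_1 = 5; pos_y_2 = 10.5; pos_z_2 = 9; width_2 = 4.5; depth_2 = 2; height_2 = 4; pos_x_3 = 3.5; pos_y_3 = 12; pos_z_3 = 3.5; height_3 = 3.5; pos_x_4 = 12; pos_y_4 = 7.5; pos_z_4 = 11.5; pos_x_5 = 13.5; pos_y_5 = 3; pos_z_5 = 8.5; radius_5 = 1; pos_x_6 = 7; pos_y_6 = 3.5; pos_z_6 = 8.5; depth_6 = 3; height_6 = 2; pos_x_7 = 12.5; pos_y_7 = 13; radius_7 = 2.5; height_7 = 3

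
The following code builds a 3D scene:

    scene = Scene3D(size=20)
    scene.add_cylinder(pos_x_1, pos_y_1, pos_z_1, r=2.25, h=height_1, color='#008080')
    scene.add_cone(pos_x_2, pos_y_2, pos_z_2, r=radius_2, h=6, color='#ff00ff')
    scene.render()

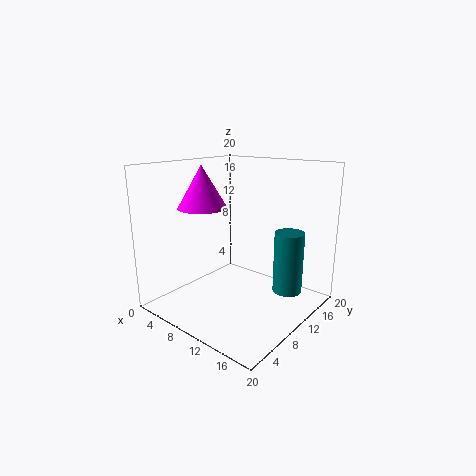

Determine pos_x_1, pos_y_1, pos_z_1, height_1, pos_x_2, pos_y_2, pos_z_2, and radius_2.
pos_x_1 = 14; pos_y_1 = 17.25; pos_z_1 = 0.25; height_1 = 9.5; pos_x_2 = 4.75; pos_y_2 = 8.5; pos_z_2 = 13.75; radius_2 = 3.5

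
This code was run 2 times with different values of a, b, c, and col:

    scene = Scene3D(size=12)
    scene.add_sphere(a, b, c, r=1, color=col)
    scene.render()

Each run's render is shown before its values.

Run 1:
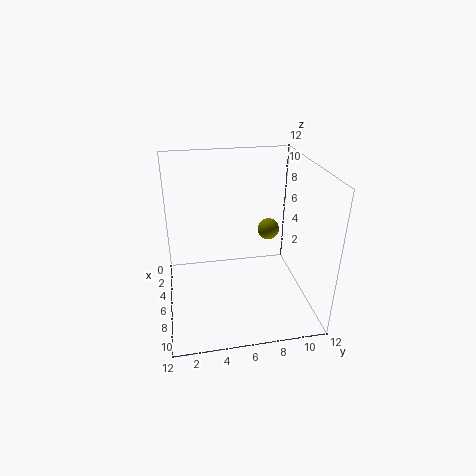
a = 3; b = 9.5; c = 5; col = 'olive'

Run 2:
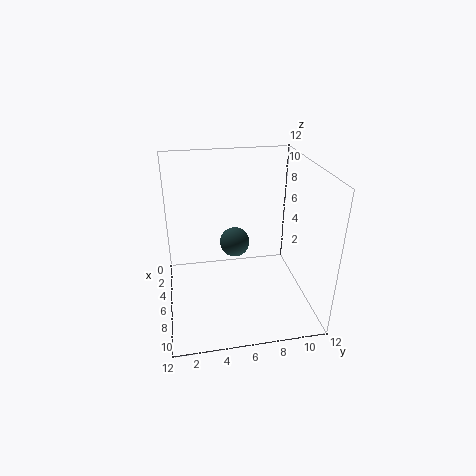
a = 10; b = 5; c = 8; col = 'darkslategray'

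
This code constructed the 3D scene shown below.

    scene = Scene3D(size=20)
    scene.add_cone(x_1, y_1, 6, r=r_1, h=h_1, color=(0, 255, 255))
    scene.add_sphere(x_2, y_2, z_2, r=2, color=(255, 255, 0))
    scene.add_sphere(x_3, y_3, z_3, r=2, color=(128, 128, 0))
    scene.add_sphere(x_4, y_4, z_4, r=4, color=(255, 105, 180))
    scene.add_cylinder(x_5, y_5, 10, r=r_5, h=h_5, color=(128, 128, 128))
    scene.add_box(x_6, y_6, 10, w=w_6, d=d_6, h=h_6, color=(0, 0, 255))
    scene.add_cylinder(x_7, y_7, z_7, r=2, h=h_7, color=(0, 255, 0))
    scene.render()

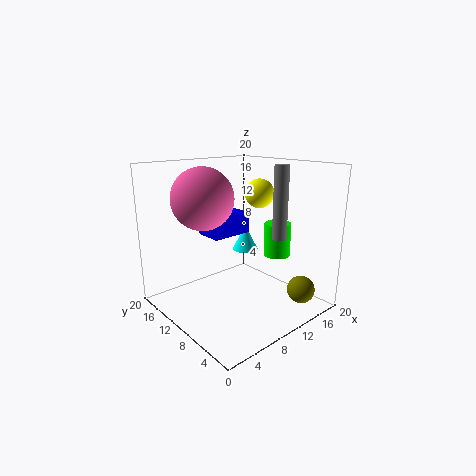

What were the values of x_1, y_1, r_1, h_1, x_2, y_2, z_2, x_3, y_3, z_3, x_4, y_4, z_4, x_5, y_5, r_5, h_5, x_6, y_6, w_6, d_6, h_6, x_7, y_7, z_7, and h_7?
x_1 = 15
y_1 = 14
r_1 = 2
h_1 = 4
x_2 = 13
y_2 = 9
z_2 = 16
x_3 = 17
y_3 = 4
z_3 = 2
x_4 = 5
y_4 = 11
z_4 = 16
x_5 = 14
y_5 = 6
r_5 = 1
h_5 = 10
x_6 = 7
y_6 = 11
w_6 = 6
d_6 = 4
h_6 = 3
x_7 = 17
y_7 = 9
z_7 = 6
h_7 = 5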